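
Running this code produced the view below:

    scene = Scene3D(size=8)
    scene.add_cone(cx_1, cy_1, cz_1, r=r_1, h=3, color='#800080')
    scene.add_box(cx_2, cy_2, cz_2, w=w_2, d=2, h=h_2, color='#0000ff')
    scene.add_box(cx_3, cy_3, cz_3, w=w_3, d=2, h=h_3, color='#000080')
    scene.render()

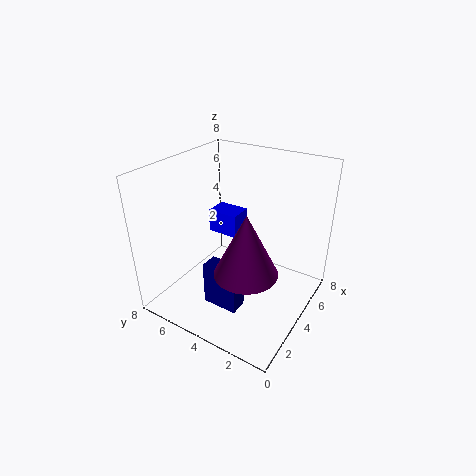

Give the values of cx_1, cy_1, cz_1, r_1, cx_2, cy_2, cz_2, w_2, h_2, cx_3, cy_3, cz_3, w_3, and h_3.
cx_1 = 1.5
cy_1 = 2
cz_1 = 4
r_1 = 1.5
cx_2 = 6
cy_2 = 5.5
cz_2 = 2.5
w_2 = 1.5
h_2 = 1.5
cx_3 = 2
cy_3 = 3
cz_3 = 0.5
w_3 = 1
h_3 = 2.5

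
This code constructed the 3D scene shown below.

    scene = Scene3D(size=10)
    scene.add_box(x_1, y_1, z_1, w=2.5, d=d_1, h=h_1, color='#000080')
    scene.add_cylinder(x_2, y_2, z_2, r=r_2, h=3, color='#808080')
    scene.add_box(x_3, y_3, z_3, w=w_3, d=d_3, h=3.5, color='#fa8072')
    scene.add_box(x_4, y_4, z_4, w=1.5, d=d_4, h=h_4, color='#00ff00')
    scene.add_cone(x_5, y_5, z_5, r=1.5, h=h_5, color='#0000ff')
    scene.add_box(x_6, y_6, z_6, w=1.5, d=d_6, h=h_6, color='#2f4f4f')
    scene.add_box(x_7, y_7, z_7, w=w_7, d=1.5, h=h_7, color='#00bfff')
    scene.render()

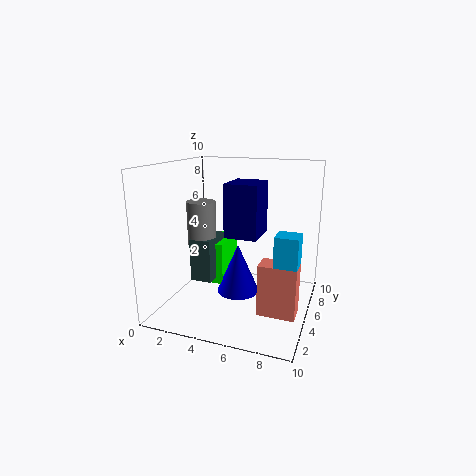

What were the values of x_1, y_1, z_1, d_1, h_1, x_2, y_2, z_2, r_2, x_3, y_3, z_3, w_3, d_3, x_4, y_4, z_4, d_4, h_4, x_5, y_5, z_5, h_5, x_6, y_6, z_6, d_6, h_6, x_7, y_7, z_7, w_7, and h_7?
x_1 = 3.5
y_1 = 6
z_1 = 4.5
d_1 = 3
h_1 = 4
x_2 = 2.5
y_2 = 4.5
z_2 = 4.5
r_2 = 1
x_3 = 7
y_3 = 3
z_3 = 0.5
w_3 = 2.5
d_3 = 1.5
x_4 = 2.5
y_4 = 4.5
z_4 = 1.5
d_4 = 3
h_4 = 3
x_5 = 5
y_5 = 5
z_5 = 1
h_5 = 3.5
x_6 = 2
y_6 = 3.5
z_6 = 2
d_6 = 2.5
h_6 = 3
x_7 = 8
y_7 = 3
z_7 = 3.5
w_7 = 1.5
h_7 = 2.5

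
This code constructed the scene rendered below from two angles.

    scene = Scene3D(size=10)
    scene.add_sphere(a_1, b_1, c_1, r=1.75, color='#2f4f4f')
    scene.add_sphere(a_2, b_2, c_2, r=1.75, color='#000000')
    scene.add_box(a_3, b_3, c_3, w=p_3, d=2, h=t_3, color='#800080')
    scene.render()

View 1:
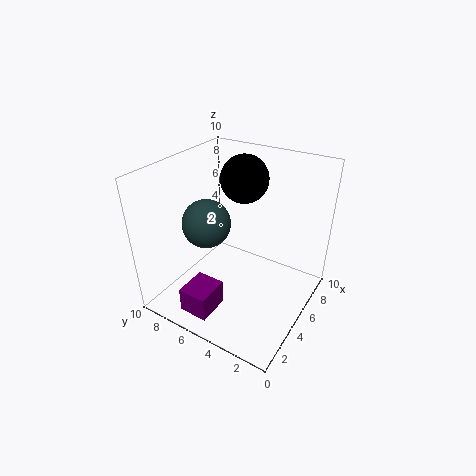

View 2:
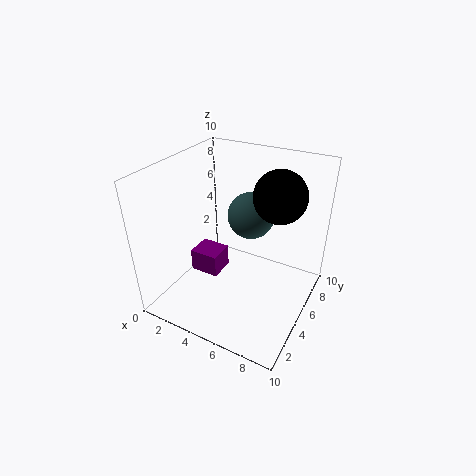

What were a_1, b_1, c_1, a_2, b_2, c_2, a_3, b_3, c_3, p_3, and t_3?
a_1 = 4.75
b_1 = 7.5
c_1 = 5.5
a_2 = 7.5
b_2 = 6
c_2 = 8.25
a_3 = 0.75
b_3 = 5
c_3 = 0.75
p_3 = 2.25
t_3 = 1.75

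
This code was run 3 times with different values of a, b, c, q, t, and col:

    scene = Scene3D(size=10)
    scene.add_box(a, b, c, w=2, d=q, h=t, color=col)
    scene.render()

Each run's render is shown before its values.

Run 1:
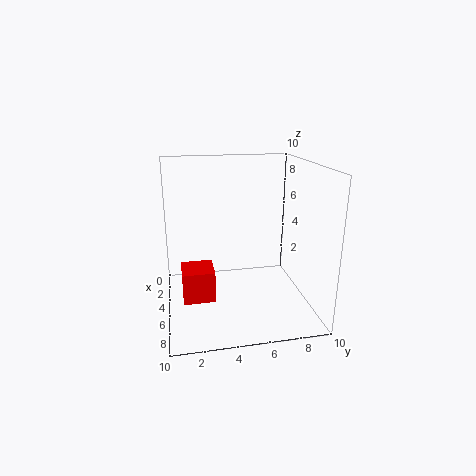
a = 6; b = 1; c = 2; q = 2; t = 2; col = 'red'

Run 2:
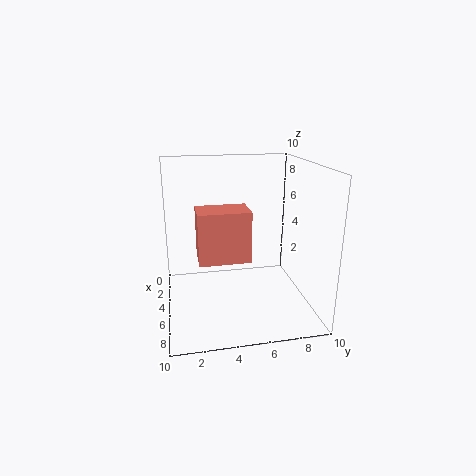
a = 7; b = 2; c = 5; q = 3; t = 3; col = 'salmon'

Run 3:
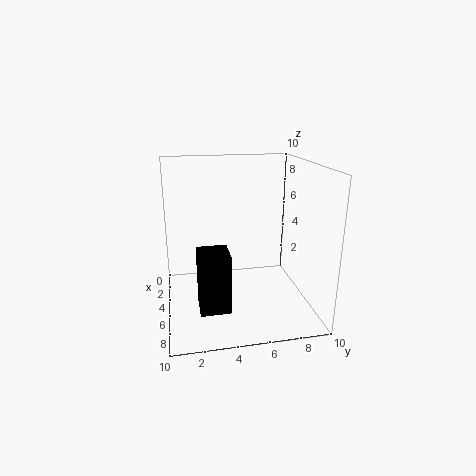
a = 6; b = 2; c = 1; q = 2; t = 4; col = 'black'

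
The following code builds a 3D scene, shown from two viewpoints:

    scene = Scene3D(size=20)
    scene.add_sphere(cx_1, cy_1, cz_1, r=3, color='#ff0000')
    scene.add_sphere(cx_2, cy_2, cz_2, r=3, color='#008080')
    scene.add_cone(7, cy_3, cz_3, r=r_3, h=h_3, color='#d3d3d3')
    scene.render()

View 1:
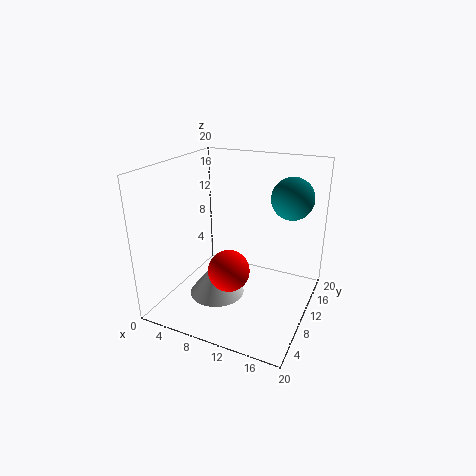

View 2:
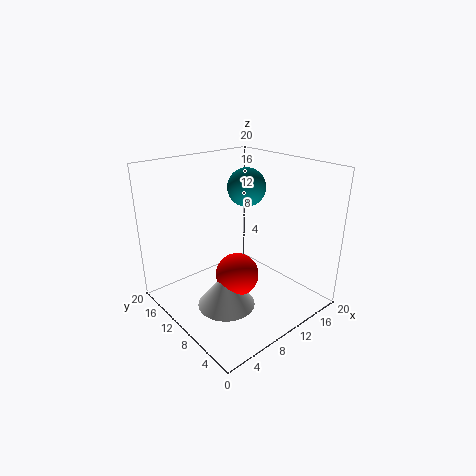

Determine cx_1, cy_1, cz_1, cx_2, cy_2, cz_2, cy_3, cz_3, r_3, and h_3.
cx_1 = 9, cy_1 = 9, cz_1 = 5, cx_2 = 16, cy_2 = 15, cz_2 = 15, cy_3 = 9, cz_3 = 1, r_3 = 4, h_3 = 5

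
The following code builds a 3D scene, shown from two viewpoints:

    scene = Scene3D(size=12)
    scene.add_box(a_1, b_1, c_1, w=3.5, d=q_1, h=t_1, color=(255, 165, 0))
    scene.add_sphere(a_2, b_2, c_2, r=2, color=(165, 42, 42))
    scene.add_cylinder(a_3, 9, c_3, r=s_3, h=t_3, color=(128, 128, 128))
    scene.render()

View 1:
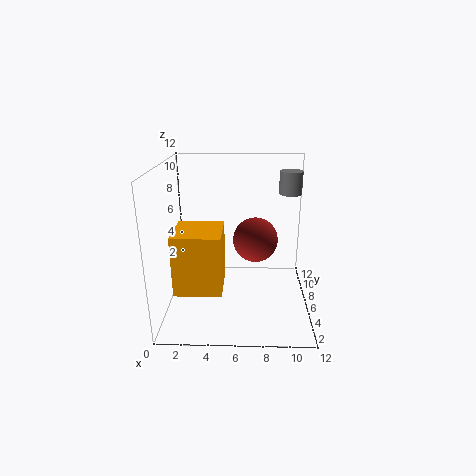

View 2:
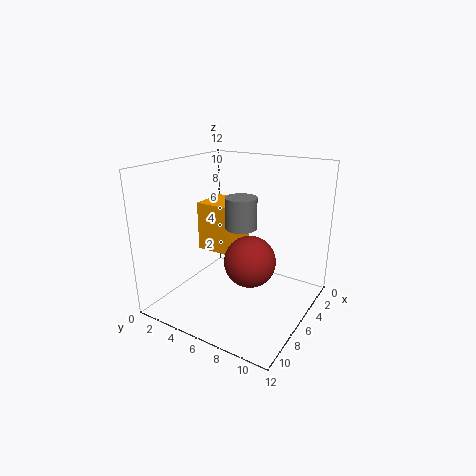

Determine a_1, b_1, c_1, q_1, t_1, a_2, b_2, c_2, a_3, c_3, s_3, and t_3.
a_1 = 1.5
b_1 = 1
c_1 = 3.5
q_1 = 3.5
t_1 = 4.5
a_2 = 7.5
b_2 = 8
c_2 = 5
a_3 = 10.5
c_3 = 9
s_3 = 1
t_3 = 2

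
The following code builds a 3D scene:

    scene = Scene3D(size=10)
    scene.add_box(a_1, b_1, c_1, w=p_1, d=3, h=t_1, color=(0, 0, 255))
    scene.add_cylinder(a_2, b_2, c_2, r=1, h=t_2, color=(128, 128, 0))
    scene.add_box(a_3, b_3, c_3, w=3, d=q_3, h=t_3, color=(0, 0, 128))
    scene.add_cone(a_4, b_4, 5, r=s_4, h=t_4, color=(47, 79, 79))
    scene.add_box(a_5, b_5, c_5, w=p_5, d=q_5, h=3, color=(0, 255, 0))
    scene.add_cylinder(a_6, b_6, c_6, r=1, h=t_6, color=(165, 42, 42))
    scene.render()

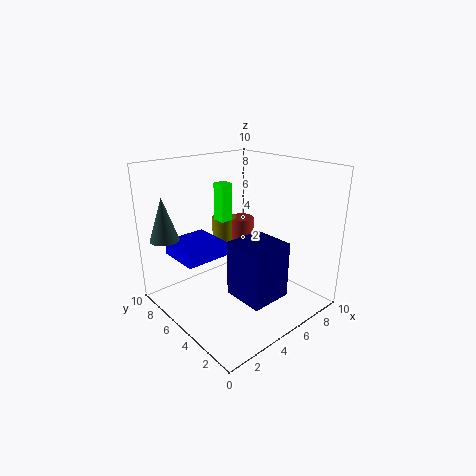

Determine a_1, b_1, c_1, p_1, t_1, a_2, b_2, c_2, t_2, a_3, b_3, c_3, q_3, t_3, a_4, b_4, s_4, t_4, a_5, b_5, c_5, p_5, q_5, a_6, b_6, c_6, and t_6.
a_1 = 1
b_1 = 5
c_1 = 4
p_1 = 3
t_1 = 1
a_2 = 7
b_2 = 9
c_2 = 2
t_2 = 3
a_3 = 4
b_3 = 2
c_3 = 1
q_3 = 3
t_3 = 4
a_4 = 1
b_4 = 8
s_4 = 1
t_4 = 3
a_5 = 6
b_5 = 8
c_5 = 5
p_5 = 1
q_5 = 1
a_6 = 8
b_6 = 8
c_6 = 1
t_6 = 4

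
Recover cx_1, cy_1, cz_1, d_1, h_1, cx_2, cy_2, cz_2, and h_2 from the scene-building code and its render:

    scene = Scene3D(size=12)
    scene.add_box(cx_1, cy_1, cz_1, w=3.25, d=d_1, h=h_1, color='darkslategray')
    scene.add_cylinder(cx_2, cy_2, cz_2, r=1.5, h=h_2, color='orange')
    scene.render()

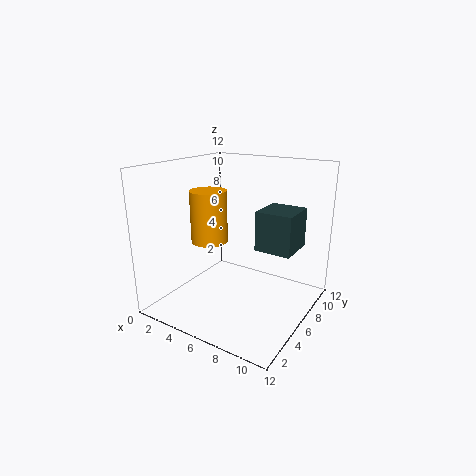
cx_1 = 6.75; cy_1 = 7.5; cz_1 = 4.5; d_1 = 3.5; h_1 = 3.5; cx_2 = 4; cy_2 = 4.75; cz_2 = 5.75; h_2 = 4.25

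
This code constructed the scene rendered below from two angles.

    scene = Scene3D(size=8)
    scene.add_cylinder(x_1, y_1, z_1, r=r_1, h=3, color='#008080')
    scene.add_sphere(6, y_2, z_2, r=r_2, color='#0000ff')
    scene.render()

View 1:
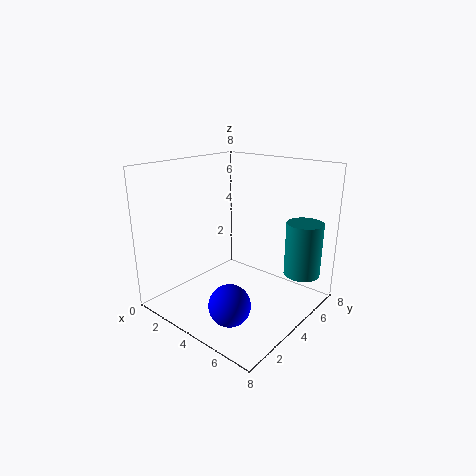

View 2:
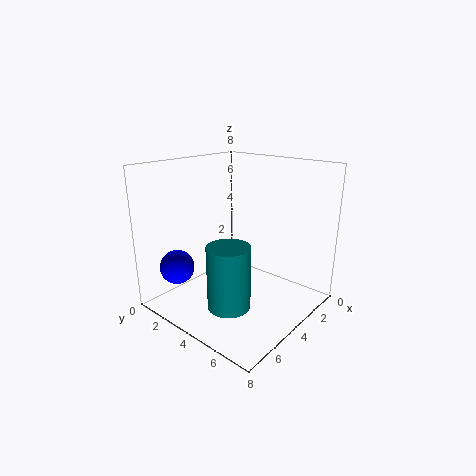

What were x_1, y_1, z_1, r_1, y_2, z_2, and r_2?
x_1 = 7; y_1 = 6; z_1 = 2; r_1 = 1; y_2 = 1; z_2 = 2; r_2 = 1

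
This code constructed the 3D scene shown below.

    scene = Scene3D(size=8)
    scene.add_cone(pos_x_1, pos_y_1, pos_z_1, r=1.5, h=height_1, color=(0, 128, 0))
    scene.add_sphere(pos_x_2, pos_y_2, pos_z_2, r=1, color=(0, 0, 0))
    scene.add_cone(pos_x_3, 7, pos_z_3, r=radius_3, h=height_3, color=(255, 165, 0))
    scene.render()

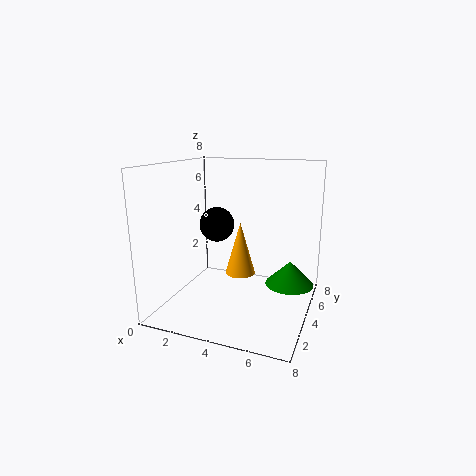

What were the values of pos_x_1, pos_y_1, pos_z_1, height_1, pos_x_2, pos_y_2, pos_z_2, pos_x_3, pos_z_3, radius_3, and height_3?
pos_x_1 = 6.5
pos_y_1 = 6.5
pos_z_1 = 0.5
height_1 = 1.5
pos_x_2 = 2.5
pos_y_2 = 4.5
pos_z_2 = 4.5
pos_x_3 = 3
pos_z_3 = 0.5
radius_3 = 1
height_3 = 3.5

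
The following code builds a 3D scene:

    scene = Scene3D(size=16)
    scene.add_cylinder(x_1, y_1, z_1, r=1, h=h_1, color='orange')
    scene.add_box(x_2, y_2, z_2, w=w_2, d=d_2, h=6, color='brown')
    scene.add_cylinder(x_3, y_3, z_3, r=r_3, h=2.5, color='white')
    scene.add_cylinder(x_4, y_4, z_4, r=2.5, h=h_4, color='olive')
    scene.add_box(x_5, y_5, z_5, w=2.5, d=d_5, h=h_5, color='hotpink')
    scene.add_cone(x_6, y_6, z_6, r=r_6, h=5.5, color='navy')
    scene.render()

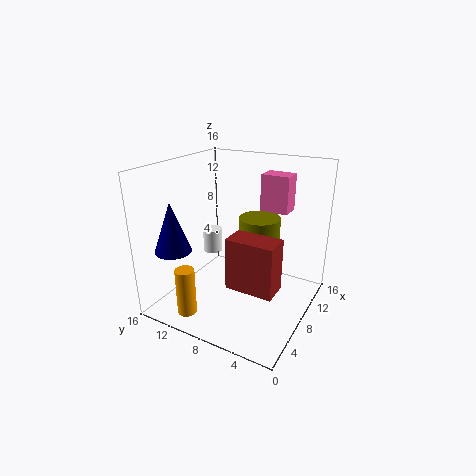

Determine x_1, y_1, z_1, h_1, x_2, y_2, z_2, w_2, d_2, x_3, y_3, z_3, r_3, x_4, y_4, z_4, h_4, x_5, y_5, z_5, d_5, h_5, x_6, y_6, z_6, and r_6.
x_1 = 1.5
y_1 = 10.5
z_1 = 1.5
h_1 = 5
x_2 = 6
y_2 = 3
z_2 = 2.5
w_2 = 3
d_2 = 5.5
x_3 = 6
y_3 = 10
z_3 = 7
r_3 = 1
x_4 = 12.5
y_4 = 7.5
z_4 = 4.5
h_4 = 4.5
x_5 = 13.5
y_5 = 4.5
z_5 = 9.5
d_5 = 3.5
h_5 = 4.5
x_6 = 3.5
y_6 = 13.5
z_6 = 7
r_6 = 2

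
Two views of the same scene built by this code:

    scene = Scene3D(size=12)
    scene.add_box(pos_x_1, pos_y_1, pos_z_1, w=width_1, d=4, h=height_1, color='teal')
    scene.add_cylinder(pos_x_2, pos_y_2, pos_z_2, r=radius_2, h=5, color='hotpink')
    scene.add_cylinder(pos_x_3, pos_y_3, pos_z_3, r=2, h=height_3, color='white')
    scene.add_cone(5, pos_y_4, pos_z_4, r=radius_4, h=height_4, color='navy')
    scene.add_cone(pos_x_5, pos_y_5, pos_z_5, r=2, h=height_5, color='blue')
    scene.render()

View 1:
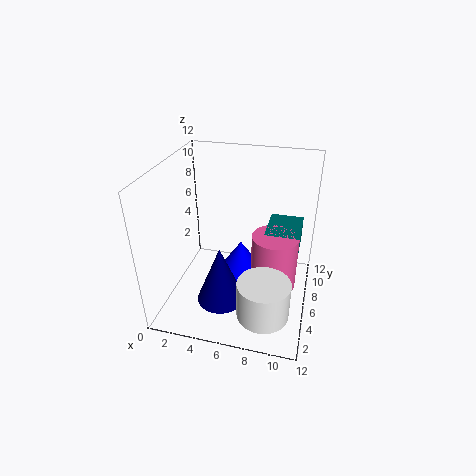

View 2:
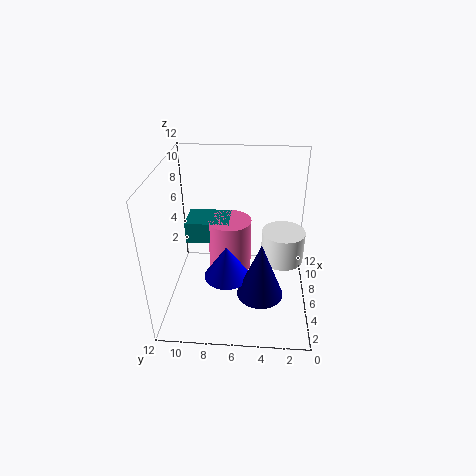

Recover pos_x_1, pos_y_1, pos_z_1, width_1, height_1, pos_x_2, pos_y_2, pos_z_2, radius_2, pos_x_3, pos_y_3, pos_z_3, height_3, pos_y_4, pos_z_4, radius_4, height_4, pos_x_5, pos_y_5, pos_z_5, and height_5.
pos_x_1 = 8
pos_y_1 = 7
pos_z_1 = 4
width_1 = 3
height_1 = 2
pos_x_2 = 9
pos_y_2 = 7
pos_z_2 = 1
radius_2 = 2
pos_x_3 = 9
pos_y_3 = 2
pos_z_3 = 2
height_3 = 3
pos_y_4 = 4
pos_z_4 = 1
radius_4 = 2
height_4 = 5
pos_x_5 = 6
pos_y_5 = 7
pos_z_5 = 2
height_5 = 3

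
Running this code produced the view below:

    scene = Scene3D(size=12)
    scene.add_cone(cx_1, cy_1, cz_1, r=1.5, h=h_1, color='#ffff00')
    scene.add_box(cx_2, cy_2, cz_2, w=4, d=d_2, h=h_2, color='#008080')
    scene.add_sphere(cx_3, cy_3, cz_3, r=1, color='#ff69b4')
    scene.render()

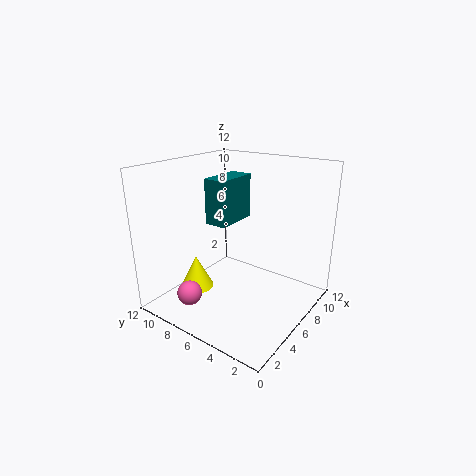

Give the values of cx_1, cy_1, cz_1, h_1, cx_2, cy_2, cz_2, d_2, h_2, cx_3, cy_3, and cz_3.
cx_1 = 5, cy_1 = 10, cz_1 = 0.5, h_1 = 3, cx_2 = 6, cy_2 = 7.5, cz_2 = 6.5, d_2 = 2, h_2 = 4, cx_3 = 2, cy_3 = 8, cz_3 = 2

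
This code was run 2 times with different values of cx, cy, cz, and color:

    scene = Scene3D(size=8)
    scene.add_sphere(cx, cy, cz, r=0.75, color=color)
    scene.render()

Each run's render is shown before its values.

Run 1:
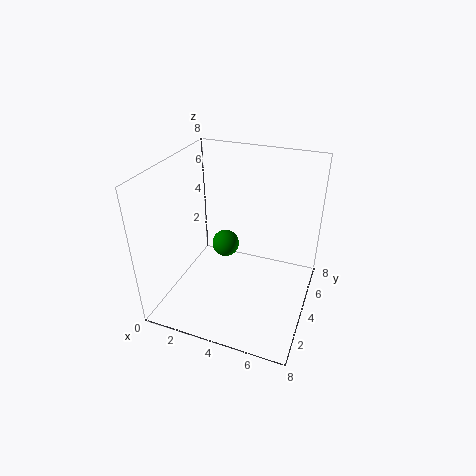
cx = 3.25
cy = 4
cz = 3.5
color = 'green'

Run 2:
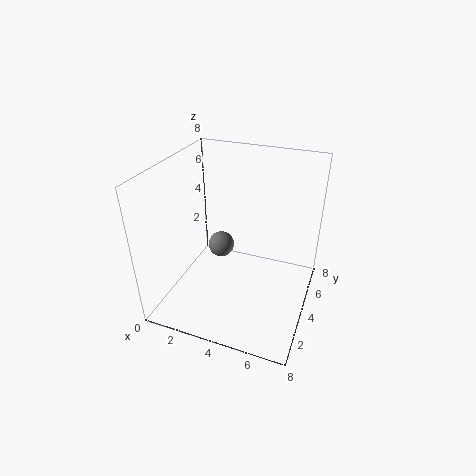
cx = 2.75
cy = 4.5
cz = 3
color = 'gray'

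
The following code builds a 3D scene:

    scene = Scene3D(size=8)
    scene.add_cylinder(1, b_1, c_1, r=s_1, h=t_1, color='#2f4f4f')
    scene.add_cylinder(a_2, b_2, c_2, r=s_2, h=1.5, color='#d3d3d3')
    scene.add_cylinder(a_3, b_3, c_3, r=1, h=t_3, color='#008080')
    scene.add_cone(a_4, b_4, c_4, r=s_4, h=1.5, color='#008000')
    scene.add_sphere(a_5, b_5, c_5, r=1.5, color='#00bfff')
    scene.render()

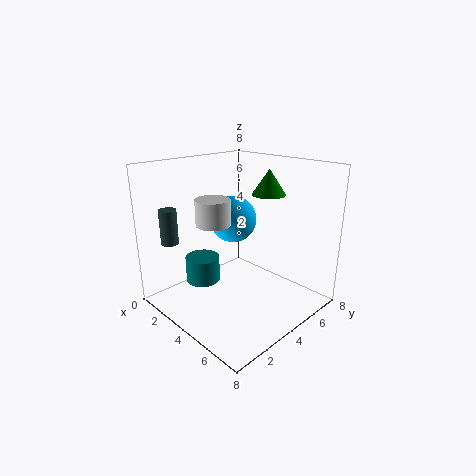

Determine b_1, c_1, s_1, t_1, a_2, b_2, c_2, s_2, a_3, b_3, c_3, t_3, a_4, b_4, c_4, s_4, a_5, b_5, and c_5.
b_1 = 1.5
c_1 = 3.5
s_1 = 0.5
t_1 = 2
a_2 = 2.5
b_2 = 3.5
c_2 = 4.5
s_2 = 1
a_3 = 2
b_3 = 3
c_3 = 1
t_3 = 1.5
a_4 = 4
b_4 = 6.5
c_4 = 6
s_4 = 1
a_5 = 1.5
b_5 = 6
c_5 = 4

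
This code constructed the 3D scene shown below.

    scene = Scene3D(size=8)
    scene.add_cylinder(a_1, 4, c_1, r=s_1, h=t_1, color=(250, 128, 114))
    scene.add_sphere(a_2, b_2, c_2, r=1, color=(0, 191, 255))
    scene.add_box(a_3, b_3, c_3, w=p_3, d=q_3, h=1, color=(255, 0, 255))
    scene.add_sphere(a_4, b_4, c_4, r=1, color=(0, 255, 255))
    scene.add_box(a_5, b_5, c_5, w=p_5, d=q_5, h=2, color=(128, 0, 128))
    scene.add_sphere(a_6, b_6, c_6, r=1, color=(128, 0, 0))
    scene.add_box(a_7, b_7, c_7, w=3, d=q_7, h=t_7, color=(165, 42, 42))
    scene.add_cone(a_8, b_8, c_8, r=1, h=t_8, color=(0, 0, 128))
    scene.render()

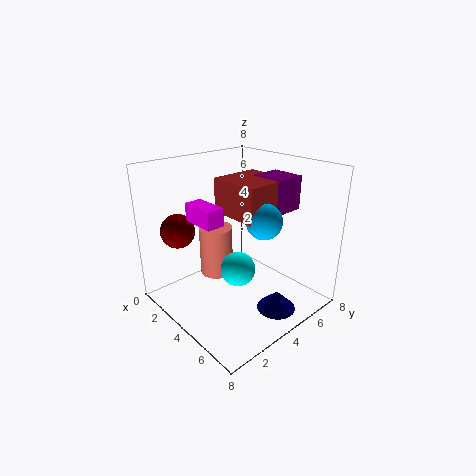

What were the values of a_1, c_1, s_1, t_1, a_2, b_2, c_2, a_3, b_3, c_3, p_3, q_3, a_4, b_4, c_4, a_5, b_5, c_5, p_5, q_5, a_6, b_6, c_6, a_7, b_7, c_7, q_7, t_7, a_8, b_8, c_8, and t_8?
a_1 = 2; c_1 = 1; s_1 = 1; t_1 = 3; a_2 = 5; b_2 = 5; c_2 = 5; a_3 = 2; b_3 = 2; c_3 = 5; p_3 = 2; q_3 = 1; a_4 = 4; b_4 = 4; c_4 = 2; a_5 = 3; b_5 = 6; c_5 = 5; p_5 = 2; q_5 = 2; a_6 = 1; b_6 = 2; c_6 = 4; a_7 = 2; b_7 = 4; c_7 = 5; q_7 = 3; t_7 = 2; a_8 = 7; b_8 = 4; c_8 = 1; t_8 = 1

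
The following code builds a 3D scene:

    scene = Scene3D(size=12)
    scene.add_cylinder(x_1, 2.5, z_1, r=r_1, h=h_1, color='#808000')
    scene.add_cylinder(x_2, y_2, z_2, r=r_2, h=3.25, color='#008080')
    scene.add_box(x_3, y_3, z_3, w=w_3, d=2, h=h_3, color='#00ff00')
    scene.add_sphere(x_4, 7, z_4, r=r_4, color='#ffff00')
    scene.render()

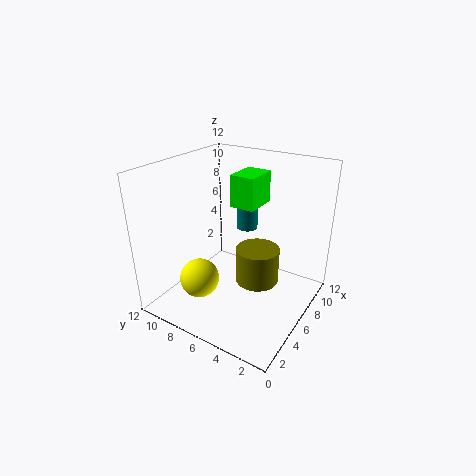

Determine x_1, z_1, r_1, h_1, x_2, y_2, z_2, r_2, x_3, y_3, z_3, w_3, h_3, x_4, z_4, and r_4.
x_1 = 3
z_1 = 5
r_1 = 1.5
h_1 = 2.5
x_2 = 10
y_2 = 7.5
z_2 = 5
r_2 = 1
x_3 = 5.25
y_3 = 4.25
z_3 = 9
w_3 = 2.75
h_3 = 2.5
x_4 = 2
z_4 = 4
r_4 = 1.5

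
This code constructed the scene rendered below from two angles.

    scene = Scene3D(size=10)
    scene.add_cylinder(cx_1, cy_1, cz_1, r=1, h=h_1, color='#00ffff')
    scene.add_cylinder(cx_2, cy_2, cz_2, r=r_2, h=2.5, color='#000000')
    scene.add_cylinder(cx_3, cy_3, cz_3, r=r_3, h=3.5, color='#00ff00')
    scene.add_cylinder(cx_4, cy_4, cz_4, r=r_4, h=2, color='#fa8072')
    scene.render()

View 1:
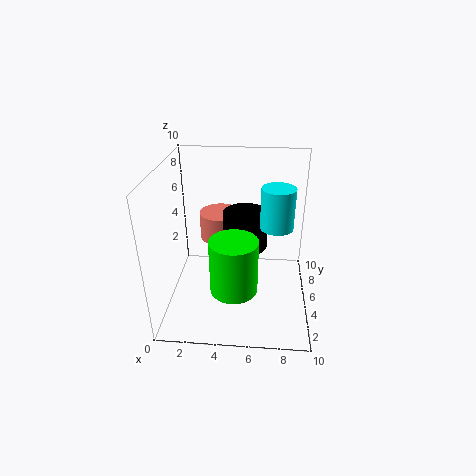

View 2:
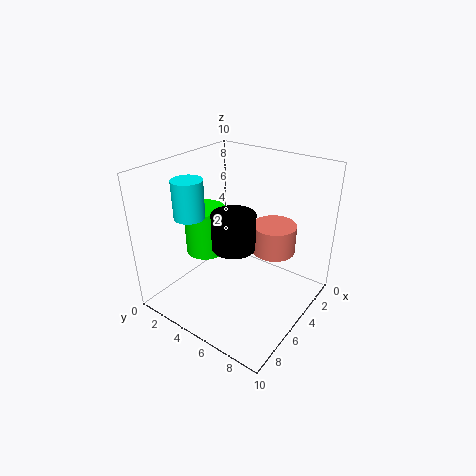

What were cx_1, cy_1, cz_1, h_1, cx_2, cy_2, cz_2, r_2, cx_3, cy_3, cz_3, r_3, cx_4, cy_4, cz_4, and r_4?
cx_1 = 7.5; cy_1 = 3; cz_1 = 7; h_1 = 2.5; cx_2 = 5.5; cy_2 = 5; cz_2 = 4.5; r_2 = 1.5; cx_3 = 5; cy_3 = 2; cz_3 = 3; r_3 = 1.5; cx_4 = 3.5; cy_4 = 7; cz_4 = 4; r_4 = 1.5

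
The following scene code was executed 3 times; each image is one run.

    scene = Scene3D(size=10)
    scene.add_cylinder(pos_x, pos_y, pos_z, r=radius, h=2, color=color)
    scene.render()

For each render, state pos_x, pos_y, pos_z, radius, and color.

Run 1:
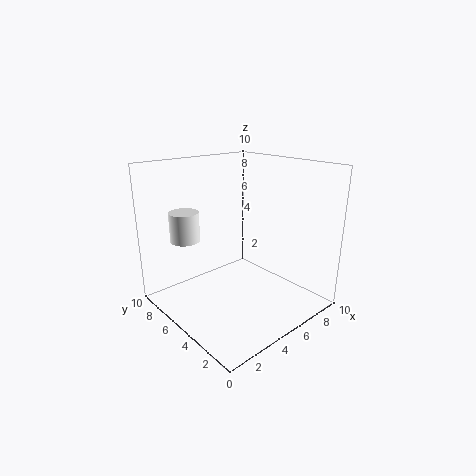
pos_x = 2; pos_y = 7; pos_z = 5; radius = 1; color = 'white'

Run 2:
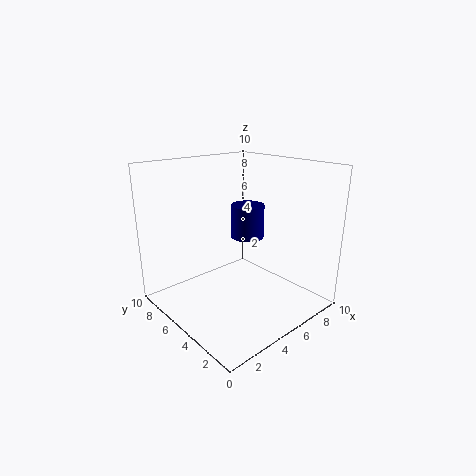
pos_x = 4; pos_y = 3; pos_z = 6; radius = 1; color = 'navy'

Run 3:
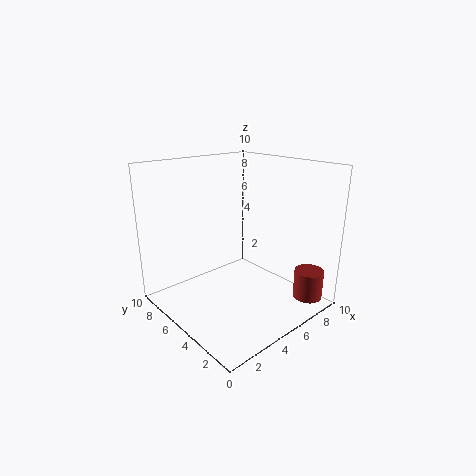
pos_x = 8; pos_y = 1; pos_z = 1; radius = 1; color = 'brown'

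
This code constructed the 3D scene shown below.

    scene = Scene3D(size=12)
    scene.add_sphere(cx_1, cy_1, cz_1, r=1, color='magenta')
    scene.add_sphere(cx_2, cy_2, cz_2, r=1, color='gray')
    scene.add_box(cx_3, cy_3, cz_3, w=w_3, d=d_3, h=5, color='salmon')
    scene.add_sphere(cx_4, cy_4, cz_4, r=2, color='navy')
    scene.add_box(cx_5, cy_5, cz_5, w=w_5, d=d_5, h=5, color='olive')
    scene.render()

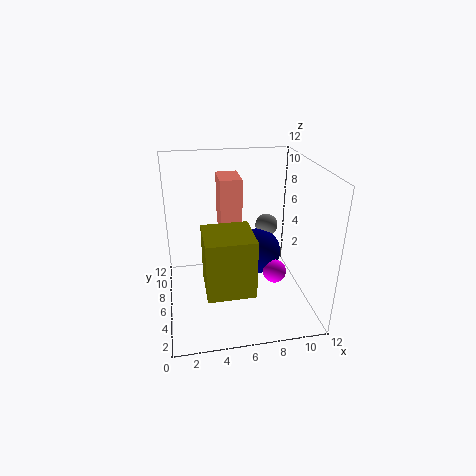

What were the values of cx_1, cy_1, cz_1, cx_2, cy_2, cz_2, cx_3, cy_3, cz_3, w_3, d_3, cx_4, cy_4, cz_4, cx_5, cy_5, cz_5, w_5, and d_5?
cx_1 = 9, cy_1 = 5, cz_1 = 3, cx_2 = 9, cy_2 = 8, cz_2 = 6, cx_3 = 5, cy_3 = 9, cz_3 = 5, w_3 = 2, d_3 = 3, cx_4 = 8, cy_4 = 7, cz_4 = 4, cx_5 = 3, cy_5 = 3, cz_5 = 2, w_5 = 4, d_5 = 4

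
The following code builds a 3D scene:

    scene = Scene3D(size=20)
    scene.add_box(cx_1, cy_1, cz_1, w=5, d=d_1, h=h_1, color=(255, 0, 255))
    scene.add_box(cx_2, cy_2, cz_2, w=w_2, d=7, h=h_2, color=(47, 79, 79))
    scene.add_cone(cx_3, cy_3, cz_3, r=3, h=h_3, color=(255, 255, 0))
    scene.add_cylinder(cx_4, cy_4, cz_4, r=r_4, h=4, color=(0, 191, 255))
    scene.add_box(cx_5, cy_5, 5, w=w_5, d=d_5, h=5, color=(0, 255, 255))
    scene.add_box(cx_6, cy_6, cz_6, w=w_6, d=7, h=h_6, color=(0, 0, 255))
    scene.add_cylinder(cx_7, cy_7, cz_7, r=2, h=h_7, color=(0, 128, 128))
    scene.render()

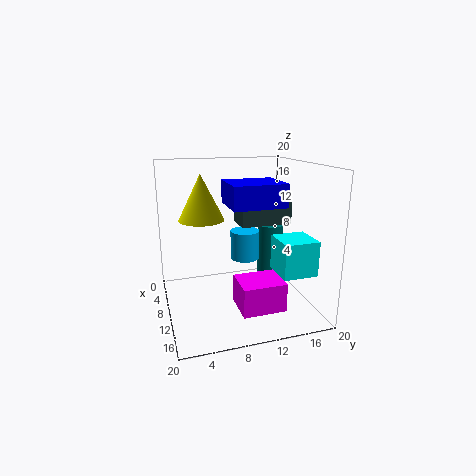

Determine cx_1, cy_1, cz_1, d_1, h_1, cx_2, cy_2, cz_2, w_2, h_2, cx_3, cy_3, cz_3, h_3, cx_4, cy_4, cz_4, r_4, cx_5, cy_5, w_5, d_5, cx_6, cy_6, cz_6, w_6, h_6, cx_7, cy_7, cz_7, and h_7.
cx_1 = 11
cy_1 = 9
cz_1 = 1
d_1 = 6
h_1 = 4
cx_2 = 8
cy_2 = 10
cz_2 = 12
w_2 = 4
h_2 = 3
cx_3 = 10
cy_3 = 5
cz_3 = 13
h_3 = 6
cx_4 = 10
cy_4 = 11
cz_4 = 7
r_4 = 2
cx_5 = 10
cy_5 = 15
w_5 = 5
d_5 = 5
cx_6 = 9
cy_6 = 8
cz_6 = 15
w_6 = 6
h_6 = 3
cx_7 = 5
cy_7 = 17
cz_7 = 2
h_7 = 8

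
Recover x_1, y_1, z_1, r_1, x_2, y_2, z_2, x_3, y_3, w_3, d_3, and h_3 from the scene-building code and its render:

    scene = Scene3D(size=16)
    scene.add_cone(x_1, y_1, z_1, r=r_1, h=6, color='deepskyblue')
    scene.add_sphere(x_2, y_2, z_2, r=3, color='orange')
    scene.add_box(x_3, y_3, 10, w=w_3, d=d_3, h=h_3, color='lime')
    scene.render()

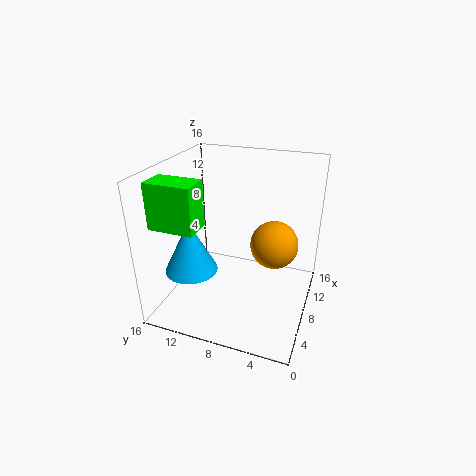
x_1 = 6, y_1 = 13, z_1 = 4, r_1 = 3, x_2 = 13, y_2 = 5, z_2 = 5, x_3 = 3, y_3 = 11, w_3 = 3, d_3 = 5, h_3 = 5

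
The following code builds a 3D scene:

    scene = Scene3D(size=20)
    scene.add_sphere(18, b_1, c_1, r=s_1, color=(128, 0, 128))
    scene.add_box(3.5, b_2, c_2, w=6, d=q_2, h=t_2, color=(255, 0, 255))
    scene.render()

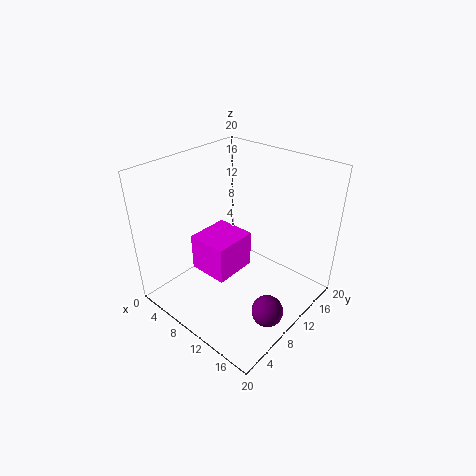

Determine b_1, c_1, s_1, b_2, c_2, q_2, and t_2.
b_1 = 6.5; c_1 = 4; s_1 = 2; b_2 = 7; c_2 = 3.5; q_2 = 6.5; t_2 = 5.5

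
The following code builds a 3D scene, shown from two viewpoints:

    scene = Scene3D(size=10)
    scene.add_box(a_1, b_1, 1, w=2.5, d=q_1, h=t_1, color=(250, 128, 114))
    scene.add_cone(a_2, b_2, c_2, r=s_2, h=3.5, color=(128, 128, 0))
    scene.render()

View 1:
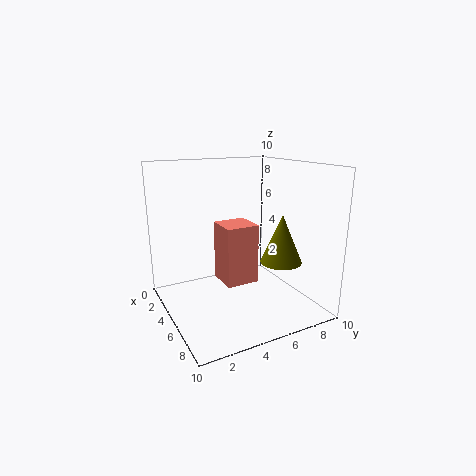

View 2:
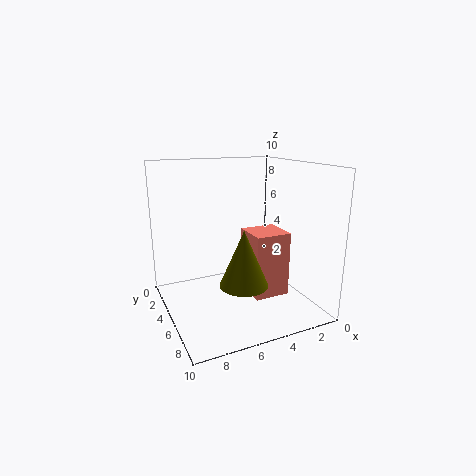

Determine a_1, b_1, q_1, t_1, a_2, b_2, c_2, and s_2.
a_1 = 2
b_1 = 4.5
q_1 = 2.5
t_1 = 4.5
a_2 = 6
b_2 = 8
c_2 = 3
s_2 = 1.5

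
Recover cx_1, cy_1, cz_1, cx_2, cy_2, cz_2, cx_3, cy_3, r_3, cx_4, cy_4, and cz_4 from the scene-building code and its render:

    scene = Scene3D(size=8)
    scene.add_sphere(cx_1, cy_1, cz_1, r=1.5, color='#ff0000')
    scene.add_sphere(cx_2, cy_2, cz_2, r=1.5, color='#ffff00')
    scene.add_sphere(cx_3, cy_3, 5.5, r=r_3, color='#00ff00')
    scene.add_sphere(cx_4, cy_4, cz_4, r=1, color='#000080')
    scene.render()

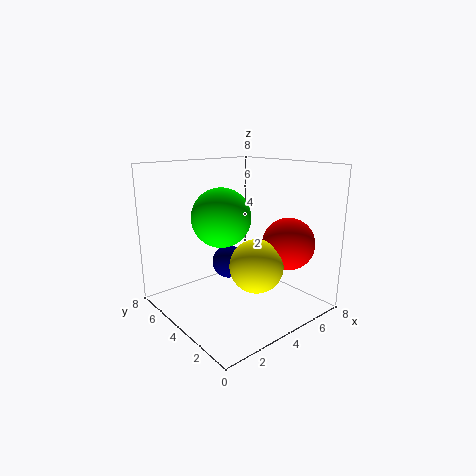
cx_1 = 6.5, cy_1 = 2.5, cz_1 = 3.5, cx_2 = 4.5, cy_2 = 3, cz_2 = 2.5, cx_3 = 2.5, cy_3 = 3.5, r_3 = 1.5, cx_4 = 4.5, cy_4 = 5.5, cz_4 = 2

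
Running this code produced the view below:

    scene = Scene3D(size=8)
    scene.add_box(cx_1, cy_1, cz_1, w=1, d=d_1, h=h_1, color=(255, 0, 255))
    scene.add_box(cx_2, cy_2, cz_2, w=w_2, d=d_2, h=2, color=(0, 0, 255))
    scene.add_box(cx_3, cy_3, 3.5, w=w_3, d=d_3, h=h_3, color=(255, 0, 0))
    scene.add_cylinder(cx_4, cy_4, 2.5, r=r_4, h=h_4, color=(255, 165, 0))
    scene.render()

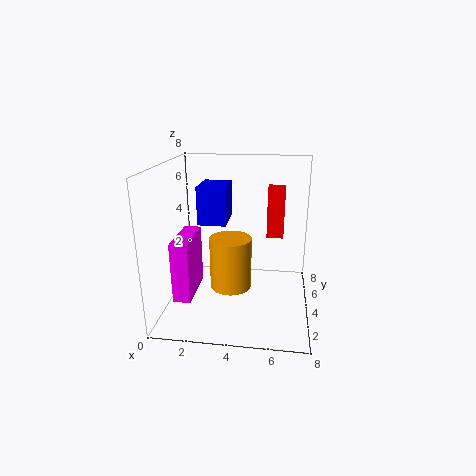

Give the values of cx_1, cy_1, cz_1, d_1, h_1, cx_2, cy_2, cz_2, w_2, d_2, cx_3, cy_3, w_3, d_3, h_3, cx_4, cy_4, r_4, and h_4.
cx_1 = 0.5
cy_1 = 2.5
cz_1 = 0.5
d_1 = 3
h_1 = 3.5
cx_2 = 2
cy_2 = 3
cz_2 = 5
w_2 = 1.5
d_2 = 2
cx_3 = 5.5
cy_3 = 5.5
w_3 = 1
d_3 = 1
h_3 = 3
cx_4 = 4
cy_4 = 1.5
r_4 = 1
h_4 = 2.5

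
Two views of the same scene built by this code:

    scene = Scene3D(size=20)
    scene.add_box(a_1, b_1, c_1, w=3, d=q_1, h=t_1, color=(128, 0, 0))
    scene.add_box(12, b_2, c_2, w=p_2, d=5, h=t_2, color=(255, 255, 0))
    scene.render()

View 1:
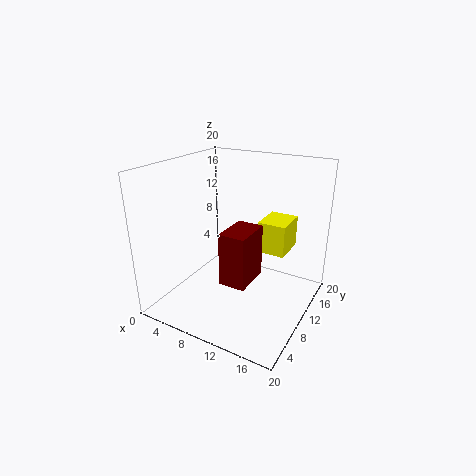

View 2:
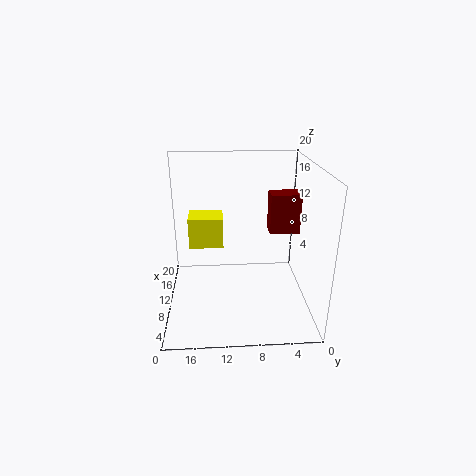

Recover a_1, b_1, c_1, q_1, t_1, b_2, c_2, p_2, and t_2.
a_1 = 13, b_1 = 0.5, c_1 = 9, q_1 = 4.5, t_1 = 6, b_2 = 12, c_2 = 7.5, p_2 = 4, t_2 = 4.5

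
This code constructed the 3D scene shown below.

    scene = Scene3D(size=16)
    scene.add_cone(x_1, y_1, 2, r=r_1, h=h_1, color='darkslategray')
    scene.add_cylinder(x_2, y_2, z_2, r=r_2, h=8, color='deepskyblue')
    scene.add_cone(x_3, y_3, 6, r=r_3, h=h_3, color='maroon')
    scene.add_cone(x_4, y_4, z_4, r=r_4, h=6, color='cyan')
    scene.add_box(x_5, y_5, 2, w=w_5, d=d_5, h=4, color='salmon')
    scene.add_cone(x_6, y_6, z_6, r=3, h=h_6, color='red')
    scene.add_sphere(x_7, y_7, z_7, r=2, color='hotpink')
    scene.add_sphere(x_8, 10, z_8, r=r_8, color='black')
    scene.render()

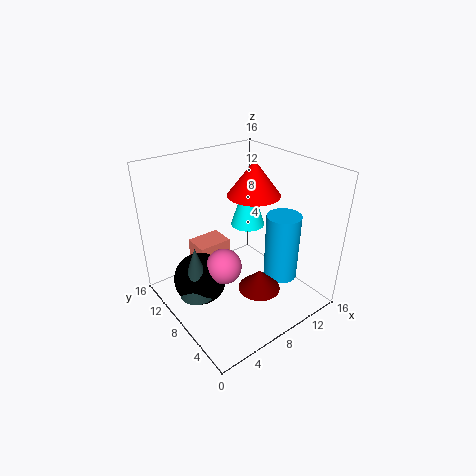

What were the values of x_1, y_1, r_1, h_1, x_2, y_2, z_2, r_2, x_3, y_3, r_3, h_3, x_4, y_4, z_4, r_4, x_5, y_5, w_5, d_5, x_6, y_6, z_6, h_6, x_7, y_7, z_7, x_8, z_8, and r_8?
x_1 = 3; y_1 = 9; r_1 = 2; h_1 = 6; x_2 = 13; y_2 = 6; z_2 = 2; r_2 = 2; x_3 = 6; y_3 = 2; r_3 = 2; h_3 = 2; x_4 = 11; y_4 = 10; z_4 = 8; r_4 = 2; x_5 = 5; y_5 = 11; w_5 = 4; d_5 = 3; x_6 = 11; y_6 = 9; z_6 = 12; h_6 = 4; x_7 = 6; y_7 = 8; z_7 = 5; x_8 = 4; z_8 = 3; r_8 = 3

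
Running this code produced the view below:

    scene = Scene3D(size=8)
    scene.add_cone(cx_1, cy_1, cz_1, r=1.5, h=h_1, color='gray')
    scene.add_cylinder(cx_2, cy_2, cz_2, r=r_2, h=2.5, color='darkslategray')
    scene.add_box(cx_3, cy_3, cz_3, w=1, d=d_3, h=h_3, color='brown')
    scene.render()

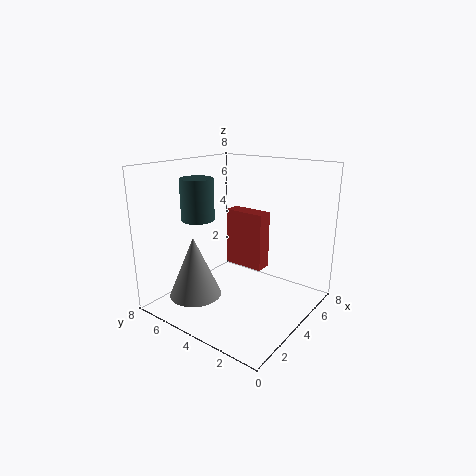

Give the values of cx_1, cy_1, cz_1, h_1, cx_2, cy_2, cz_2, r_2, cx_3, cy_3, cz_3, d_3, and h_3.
cx_1 = 2.5
cy_1 = 6
cz_1 = 0.5
h_1 = 3.5
cx_2 = 4
cy_2 = 7
cz_2 = 4.5
r_2 = 1
cx_3 = 5.5
cy_3 = 3.5
cz_3 = 1.5
d_3 = 2.5
h_3 = 3.5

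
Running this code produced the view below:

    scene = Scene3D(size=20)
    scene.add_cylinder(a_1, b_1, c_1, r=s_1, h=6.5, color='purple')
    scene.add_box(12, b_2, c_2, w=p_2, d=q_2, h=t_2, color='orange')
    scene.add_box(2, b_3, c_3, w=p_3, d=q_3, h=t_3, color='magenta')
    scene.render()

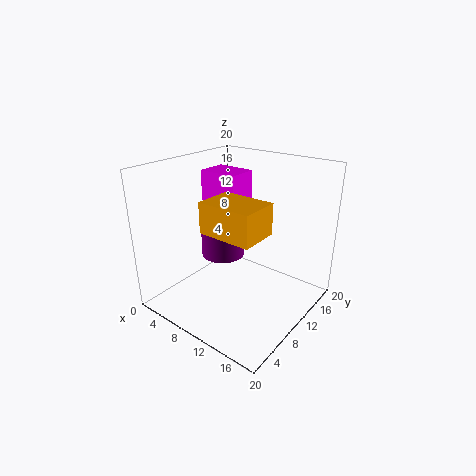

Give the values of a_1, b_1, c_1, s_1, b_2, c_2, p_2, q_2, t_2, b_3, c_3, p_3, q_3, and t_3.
a_1 = 5.75
b_1 = 11.75
c_1 = 5.5
s_1 = 3.25
b_2 = 0.75
c_2 = 14.75
p_2 = 6.25
q_2 = 4.5
t_2 = 3.5
b_3 = 11.5
c_3 = 13.5
p_3 = 6
q_3 = 4.5
t_3 = 4.5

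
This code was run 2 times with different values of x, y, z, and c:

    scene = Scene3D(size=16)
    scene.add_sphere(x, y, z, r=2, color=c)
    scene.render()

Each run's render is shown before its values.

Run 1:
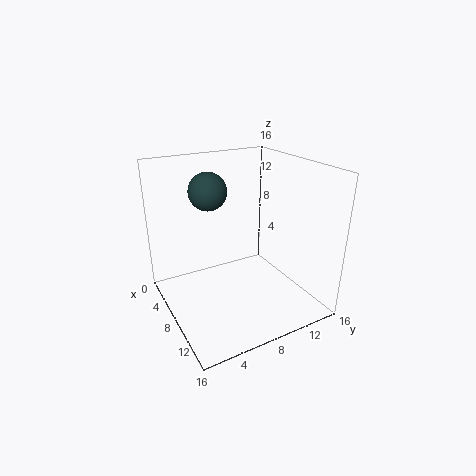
x = 7; y = 5; z = 13.5; c = 'darkslategray'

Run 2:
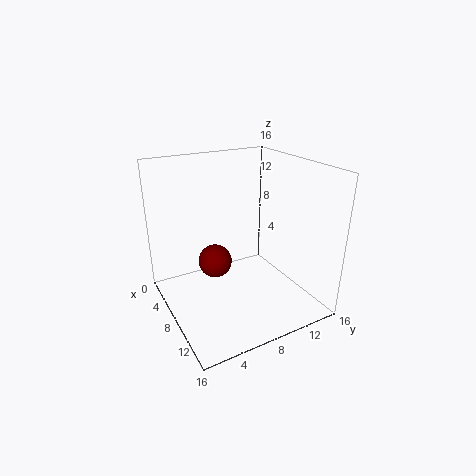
x = 5; y = 6.5; z = 4; c = 'maroon'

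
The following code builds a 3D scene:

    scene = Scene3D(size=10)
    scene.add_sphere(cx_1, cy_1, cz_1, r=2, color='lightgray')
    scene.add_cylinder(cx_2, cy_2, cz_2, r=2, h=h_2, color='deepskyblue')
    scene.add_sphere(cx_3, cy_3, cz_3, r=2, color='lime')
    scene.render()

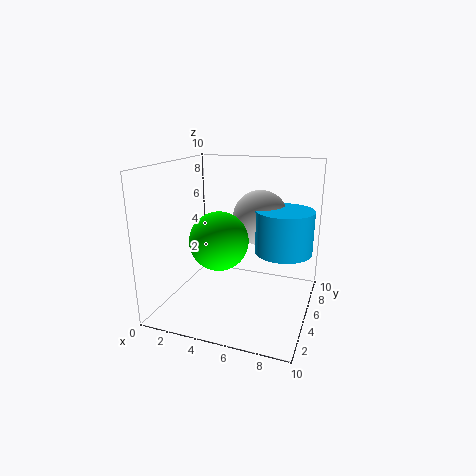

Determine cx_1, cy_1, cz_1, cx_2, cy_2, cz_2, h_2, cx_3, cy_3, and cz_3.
cx_1 = 6, cy_1 = 7, cz_1 = 6, cx_2 = 8, cy_2 = 6, cz_2 = 4, h_2 = 3, cx_3 = 4, cy_3 = 4, cz_3 = 5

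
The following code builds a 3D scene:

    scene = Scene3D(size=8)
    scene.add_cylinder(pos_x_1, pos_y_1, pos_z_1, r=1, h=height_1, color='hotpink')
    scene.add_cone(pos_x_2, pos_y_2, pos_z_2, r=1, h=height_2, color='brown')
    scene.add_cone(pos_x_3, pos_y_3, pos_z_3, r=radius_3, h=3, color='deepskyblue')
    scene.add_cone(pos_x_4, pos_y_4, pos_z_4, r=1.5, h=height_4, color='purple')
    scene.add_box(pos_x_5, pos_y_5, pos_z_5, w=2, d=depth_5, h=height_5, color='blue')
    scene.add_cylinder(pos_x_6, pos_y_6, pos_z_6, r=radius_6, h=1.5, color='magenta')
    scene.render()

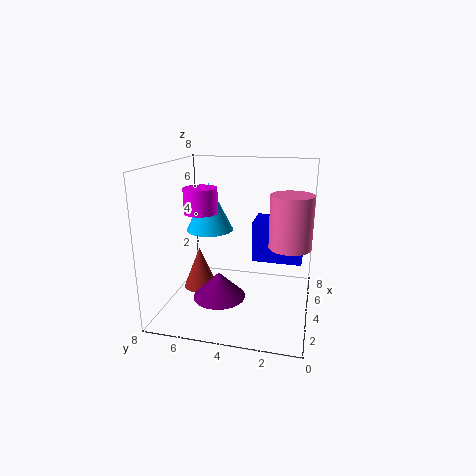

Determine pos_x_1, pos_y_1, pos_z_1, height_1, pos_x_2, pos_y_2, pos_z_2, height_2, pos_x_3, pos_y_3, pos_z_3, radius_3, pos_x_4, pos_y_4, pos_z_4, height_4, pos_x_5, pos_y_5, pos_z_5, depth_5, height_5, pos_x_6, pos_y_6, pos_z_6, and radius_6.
pos_x_1 = 2
pos_y_1 = 1
pos_z_1 = 4.5
height_1 = 2.5
pos_x_2 = 4.5
pos_y_2 = 6.5
pos_z_2 = 0.5
height_2 = 2.5
pos_x_3 = 6.5
pos_y_3 = 6.5
pos_z_3 = 3.5
radius_3 = 1.5
pos_x_4 = 3.5
pos_y_4 = 5
pos_z_4 = 0.5
height_4 = 1.5
pos_x_5 = 5.5
pos_y_5 = 0.5
pos_z_5 = 2
depth_5 = 3
height_5 = 2.5
pos_x_6 = 5
pos_y_6 = 6.5
pos_z_6 = 5
radius_6 = 1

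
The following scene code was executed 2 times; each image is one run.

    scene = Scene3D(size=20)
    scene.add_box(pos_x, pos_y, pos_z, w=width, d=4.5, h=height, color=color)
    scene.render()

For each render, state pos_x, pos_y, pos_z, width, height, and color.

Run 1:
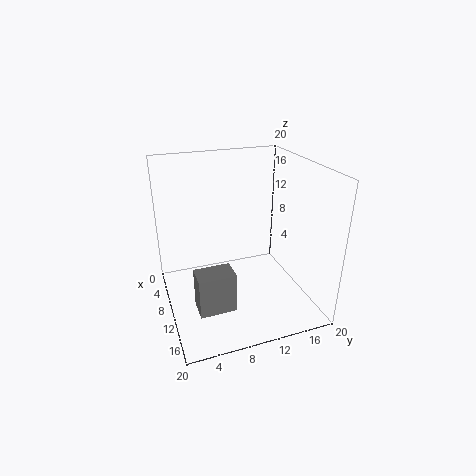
pos_x = 15
pos_y = 2.5
pos_z = 4.5
width = 3
height = 5
color = 'gray'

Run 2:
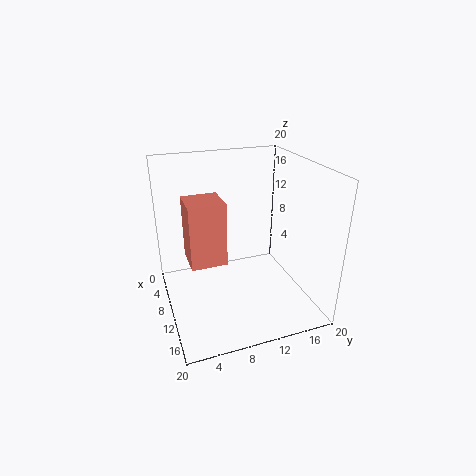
pos_x = 10
pos_y = 2.5
pos_z = 9
width = 4.5
height = 8
color = 'salmon'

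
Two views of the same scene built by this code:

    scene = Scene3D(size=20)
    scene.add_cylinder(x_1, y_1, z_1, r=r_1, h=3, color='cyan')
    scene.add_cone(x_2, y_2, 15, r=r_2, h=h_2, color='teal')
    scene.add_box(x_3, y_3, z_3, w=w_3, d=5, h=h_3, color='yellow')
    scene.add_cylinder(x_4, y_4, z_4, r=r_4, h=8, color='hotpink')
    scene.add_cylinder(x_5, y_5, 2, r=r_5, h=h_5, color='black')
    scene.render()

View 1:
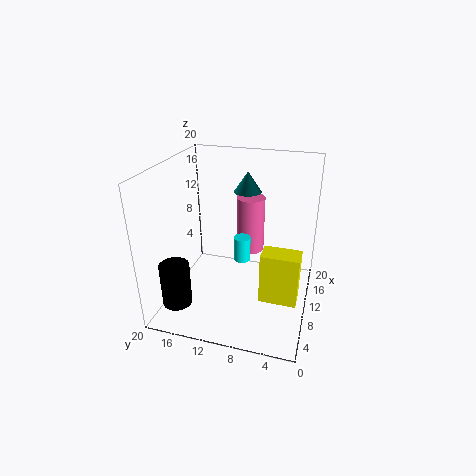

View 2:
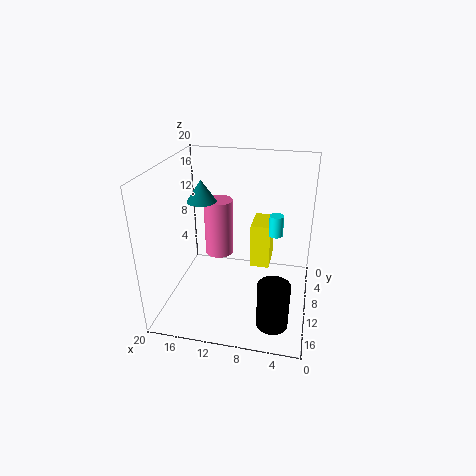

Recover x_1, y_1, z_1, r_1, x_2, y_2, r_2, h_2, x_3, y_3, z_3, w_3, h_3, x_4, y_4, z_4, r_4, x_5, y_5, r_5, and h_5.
x_1 = 5, y_1 = 8, z_1 = 10, r_1 = 1, x_2 = 15, y_2 = 10, r_2 = 2, h_2 = 3, x_3 = 6, y_3 = 1, z_3 = 3, w_3 = 3, h_3 = 7, x_4 = 13, y_4 = 9, z_4 = 7, r_4 = 2, x_5 = 4, y_5 = 17, r_5 = 2, h_5 = 6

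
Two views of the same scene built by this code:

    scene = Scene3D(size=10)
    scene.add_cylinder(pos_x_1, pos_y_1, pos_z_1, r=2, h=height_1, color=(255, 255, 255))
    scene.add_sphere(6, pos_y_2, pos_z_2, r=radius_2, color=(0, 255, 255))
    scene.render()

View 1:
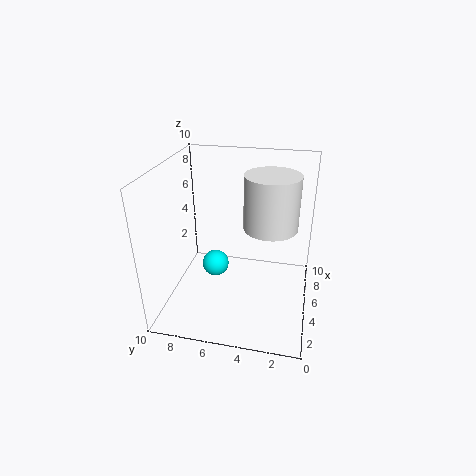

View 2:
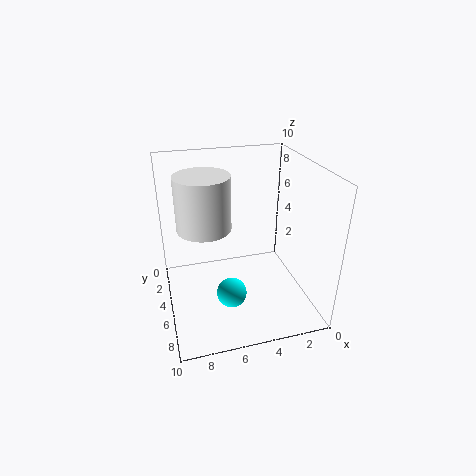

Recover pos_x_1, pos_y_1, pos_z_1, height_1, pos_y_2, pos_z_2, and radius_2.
pos_x_1 = 7, pos_y_1 = 3, pos_z_1 = 5, height_1 = 4, pos_y_2 = 7, pos_z_2 = 2, radius_2 = 1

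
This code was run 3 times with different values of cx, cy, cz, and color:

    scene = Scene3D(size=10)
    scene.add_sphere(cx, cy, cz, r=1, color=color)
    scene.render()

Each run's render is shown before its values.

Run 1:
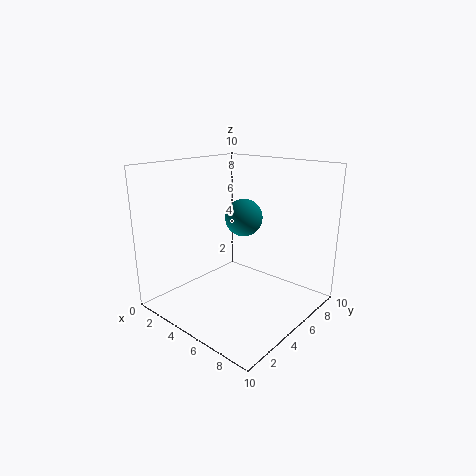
cx = 8; cy = 2; cz = 7.75; color = 'teal'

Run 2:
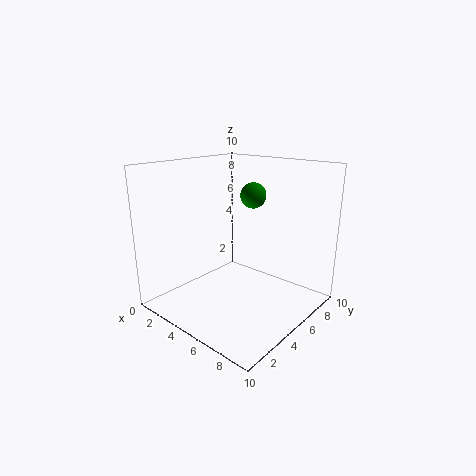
cx = 3.75; cy = 8.25; cz = 7.25; color = 'green'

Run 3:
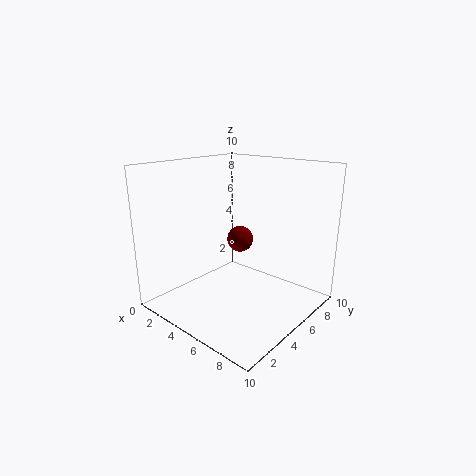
cx = 3.5; cy = 7; cz = 4; color = 'maroon'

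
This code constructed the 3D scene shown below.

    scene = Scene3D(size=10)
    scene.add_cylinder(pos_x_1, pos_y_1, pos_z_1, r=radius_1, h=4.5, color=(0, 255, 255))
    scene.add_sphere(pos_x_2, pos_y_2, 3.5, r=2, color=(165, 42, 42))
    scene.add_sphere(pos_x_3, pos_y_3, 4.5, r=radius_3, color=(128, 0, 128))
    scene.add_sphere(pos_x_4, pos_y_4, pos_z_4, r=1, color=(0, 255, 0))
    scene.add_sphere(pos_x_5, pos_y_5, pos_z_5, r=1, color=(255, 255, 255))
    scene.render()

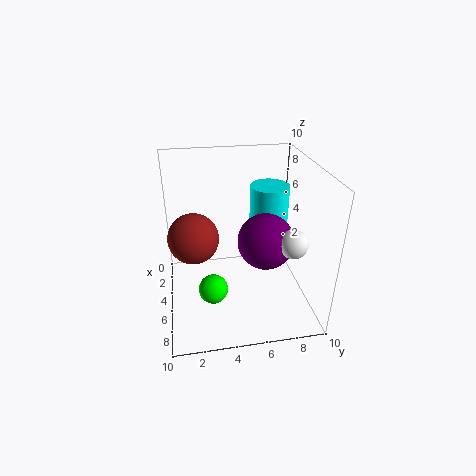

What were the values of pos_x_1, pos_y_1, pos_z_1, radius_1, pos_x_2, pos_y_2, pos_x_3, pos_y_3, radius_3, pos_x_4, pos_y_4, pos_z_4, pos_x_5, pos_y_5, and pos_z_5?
pos_x_1 = 2; pos_y_1 = 8; pos_z_1 = 3; radius_1 = 1.5; pos_x_2 = 2; pos_y_2 = 2; pos_x_3 = 5; pos_y_3 = 7; radius_3 = 2; pos_x_4 = 6.5; pos_y_4 = 3; pos_z_4 = 2; pos_x_5 = 6.5; pos_y_5 = 8.5; pos_z_5 = 5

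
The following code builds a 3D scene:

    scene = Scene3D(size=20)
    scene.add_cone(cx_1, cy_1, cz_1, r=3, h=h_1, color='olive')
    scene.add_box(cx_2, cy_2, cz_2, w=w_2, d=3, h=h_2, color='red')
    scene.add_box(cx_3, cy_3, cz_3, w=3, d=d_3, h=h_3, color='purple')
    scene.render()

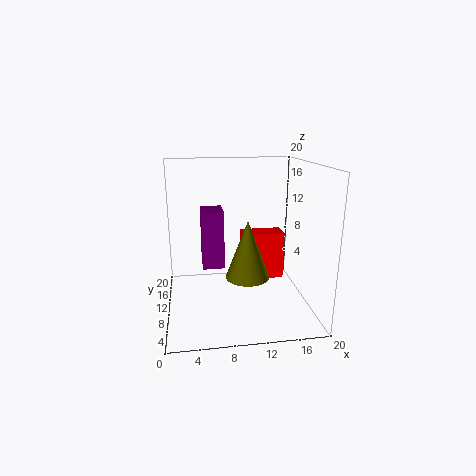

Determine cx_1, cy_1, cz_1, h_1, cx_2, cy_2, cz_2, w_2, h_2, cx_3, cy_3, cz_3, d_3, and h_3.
cx_1 = 11; cy_1 = 8; cz_1 = 5; h_1 = 8; cx_2 = 11; cy_2 = 11; cz_2 = 3; w_2 = 6; h_2 = 7; cx_3 = 5; cy_3 = 9; cz_3 = 6; d_3 = 4; h_3 = 8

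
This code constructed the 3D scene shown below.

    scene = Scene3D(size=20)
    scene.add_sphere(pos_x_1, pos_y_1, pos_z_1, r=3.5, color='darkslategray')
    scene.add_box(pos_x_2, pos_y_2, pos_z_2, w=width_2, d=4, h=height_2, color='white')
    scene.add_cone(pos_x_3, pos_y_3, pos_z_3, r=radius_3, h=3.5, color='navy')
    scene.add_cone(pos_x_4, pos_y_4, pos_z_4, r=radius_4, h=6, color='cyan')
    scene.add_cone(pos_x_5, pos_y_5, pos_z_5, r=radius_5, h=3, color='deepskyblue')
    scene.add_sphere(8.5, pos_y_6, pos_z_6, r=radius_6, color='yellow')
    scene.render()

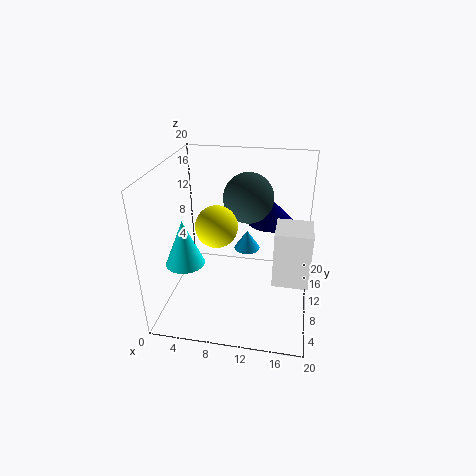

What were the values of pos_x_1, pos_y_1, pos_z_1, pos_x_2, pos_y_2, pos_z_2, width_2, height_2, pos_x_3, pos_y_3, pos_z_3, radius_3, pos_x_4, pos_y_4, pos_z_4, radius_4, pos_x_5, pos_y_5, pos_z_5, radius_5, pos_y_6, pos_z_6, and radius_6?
pos_x_1 = 11
pos_y_1 = 12.5
pos_z_1 = 15
pos_x_2 = 15.5
pos_y_2 = 1
pos_z_2 = 9.5
width_2 = 4
height_2 = 6.5
pos_x_3 = 14
pos_y_3 = 15
pos_z_3 = 10.5
radius_3 = 3.5
pos_x_4 = 4
pos_y_4 = 5
pos_z_4 = 8.5
radius_4 = 2.5
pos_x_5 = 10.5
pos_y_5 = 15
pos_z_5 = 5.5
radius_5 = 2
pos_y_6 = 4.5
pos_z_6 = 14.5
radius_6 = 2.5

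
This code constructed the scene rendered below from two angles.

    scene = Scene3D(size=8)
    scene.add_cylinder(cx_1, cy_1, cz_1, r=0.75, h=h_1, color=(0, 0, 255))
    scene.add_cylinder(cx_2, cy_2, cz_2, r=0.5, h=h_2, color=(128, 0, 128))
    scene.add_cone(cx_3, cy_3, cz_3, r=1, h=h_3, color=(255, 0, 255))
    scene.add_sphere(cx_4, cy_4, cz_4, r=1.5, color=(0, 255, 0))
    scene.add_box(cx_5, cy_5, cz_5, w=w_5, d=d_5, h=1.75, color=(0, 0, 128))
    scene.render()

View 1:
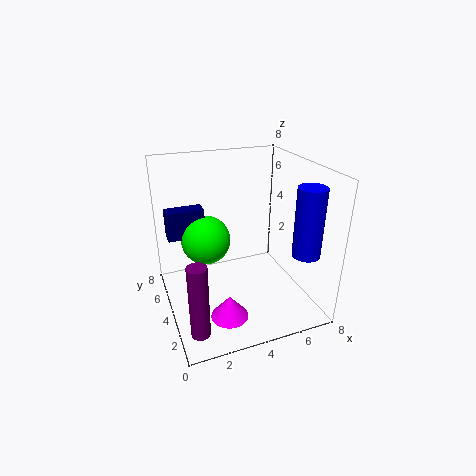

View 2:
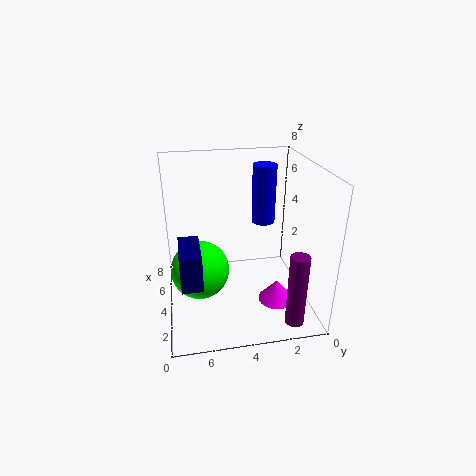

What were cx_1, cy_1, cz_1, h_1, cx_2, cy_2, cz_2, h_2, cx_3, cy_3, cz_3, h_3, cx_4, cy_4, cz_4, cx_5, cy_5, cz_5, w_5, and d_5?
cx_1 = 7; cy_1 = 1.75; cz_1 = 3.5; h_1 = 3.75; cx_2 = 1; cy_2 = 1.5; cz_2 = 0.25; h_2 = 4; cx_3 = 2.75; cy_3 = 2; cz_3 = 0.5; h_3 = 1.25; cx_4 = 2.75; cy_4 = 6.25; cz_4 = 3; cx_5 = 0.5; cy_5 = 6.25; cz_5 = 3.25; w_5 = 2.25; d_5 = 1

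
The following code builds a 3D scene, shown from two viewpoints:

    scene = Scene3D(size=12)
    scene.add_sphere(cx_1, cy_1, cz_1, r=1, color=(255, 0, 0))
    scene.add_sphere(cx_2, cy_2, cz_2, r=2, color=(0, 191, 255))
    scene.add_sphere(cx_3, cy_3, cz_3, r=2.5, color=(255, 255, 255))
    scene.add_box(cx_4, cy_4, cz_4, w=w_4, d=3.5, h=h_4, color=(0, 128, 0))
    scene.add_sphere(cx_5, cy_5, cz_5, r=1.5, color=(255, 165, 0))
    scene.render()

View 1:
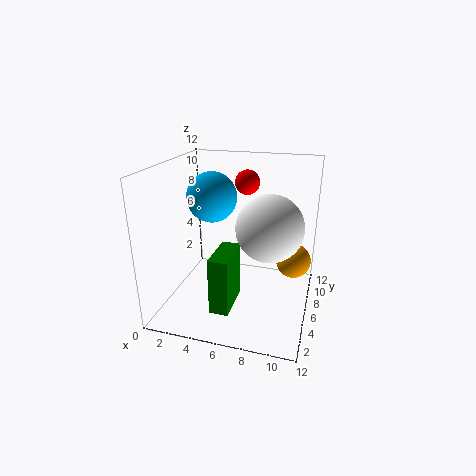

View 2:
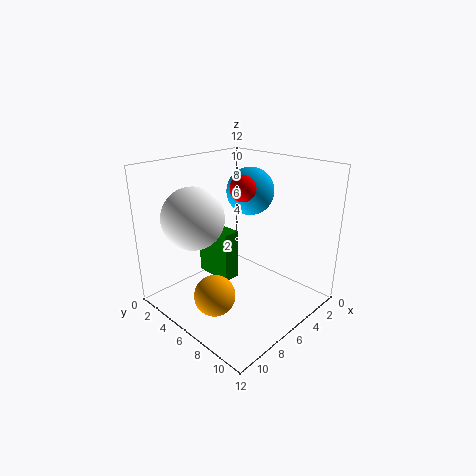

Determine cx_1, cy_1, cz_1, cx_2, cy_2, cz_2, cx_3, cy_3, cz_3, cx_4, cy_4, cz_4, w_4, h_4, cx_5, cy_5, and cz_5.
cx_1 = 6.5
cy_1 = 7
cz_1 = 10.5
cx_2 = 4
cy_2 = 5.5
cz_2 = 9.5
cx_3 = 9
cy_3 = 4
cz_3 = 8
cx_4 = 5
cy_4 = 1.5
cz_4 = 1.5
w_4 = 1.5
h_4 = 4.5
cx_5 = 10.5
cy_5 = 8
cz_5 = 3.5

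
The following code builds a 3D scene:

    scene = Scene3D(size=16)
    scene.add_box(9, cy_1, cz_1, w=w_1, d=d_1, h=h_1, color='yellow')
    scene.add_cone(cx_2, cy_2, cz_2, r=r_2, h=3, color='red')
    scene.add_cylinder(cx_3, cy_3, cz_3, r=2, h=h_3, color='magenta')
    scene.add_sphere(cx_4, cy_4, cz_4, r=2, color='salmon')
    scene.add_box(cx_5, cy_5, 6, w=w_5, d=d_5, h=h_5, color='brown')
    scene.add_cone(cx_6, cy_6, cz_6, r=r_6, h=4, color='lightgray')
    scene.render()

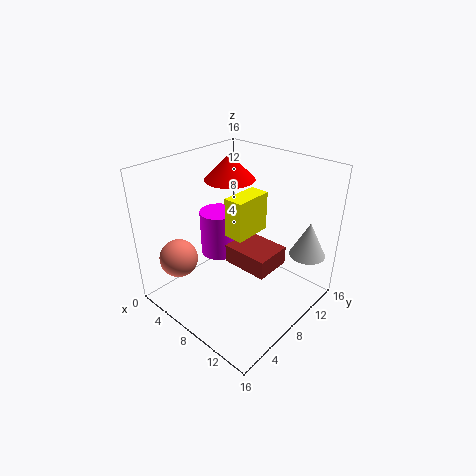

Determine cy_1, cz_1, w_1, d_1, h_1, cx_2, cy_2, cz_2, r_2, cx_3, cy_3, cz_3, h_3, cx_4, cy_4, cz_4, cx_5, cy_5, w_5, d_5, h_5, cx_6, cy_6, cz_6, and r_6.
cy_1 = 5
cz_1 = 10
w_1 = 2
d_1 = 4
h_1 = 4
cx_2 = 4
cy_2 = 11
cz_2 = 13
r_2 = 3
cx_3 = 6
cy_3 = 7
cz_3 = 6
h_3 = 5
cx_4 = 5
cy_4 = 2
cz_4 = 7
cx_5 = 8
cy_5 = 6
w_5 = 5
d_5 = 4
h_5 = 2
cx_6 = 14
cy_6 = 13
cz_6 = 6
r_6 = 2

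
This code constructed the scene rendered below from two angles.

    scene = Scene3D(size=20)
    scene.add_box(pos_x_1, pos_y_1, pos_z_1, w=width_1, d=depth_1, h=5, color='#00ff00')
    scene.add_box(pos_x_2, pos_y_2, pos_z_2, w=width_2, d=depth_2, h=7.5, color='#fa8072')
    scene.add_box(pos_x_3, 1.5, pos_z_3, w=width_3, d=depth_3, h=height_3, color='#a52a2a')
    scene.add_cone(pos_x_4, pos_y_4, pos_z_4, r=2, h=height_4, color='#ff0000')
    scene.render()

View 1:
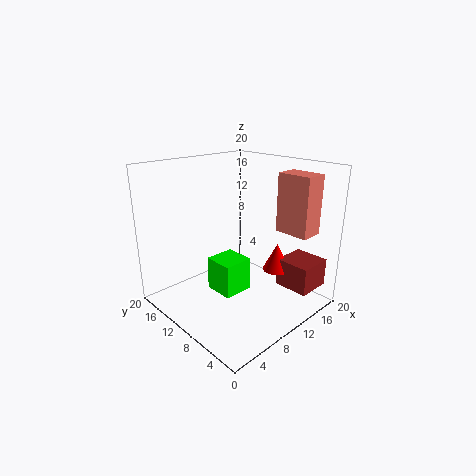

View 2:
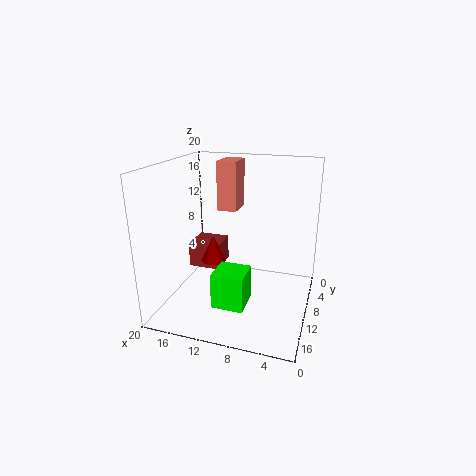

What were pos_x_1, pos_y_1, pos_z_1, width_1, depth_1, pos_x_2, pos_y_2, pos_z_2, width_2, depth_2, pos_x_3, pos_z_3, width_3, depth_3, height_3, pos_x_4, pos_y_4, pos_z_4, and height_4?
pos_x_1 = 8, pos_y_1 = 10, pos_z_1 = 1, width_1 = 4.5, depth_1 = 4.5, pos_x_2 = 12, pos_y_2 = 0.5, pos_z_2 = 12, width_2 = 3, depth_2 = 4.5, pos_x_3 = 14.5, pos_z_3 = 2.5, width_3 = 5, depth_3 = 5, height_3 = 4, pos_x_4 = 15, pos_y_4 = 7, pos_z_4 = 4.5, height_4 = 4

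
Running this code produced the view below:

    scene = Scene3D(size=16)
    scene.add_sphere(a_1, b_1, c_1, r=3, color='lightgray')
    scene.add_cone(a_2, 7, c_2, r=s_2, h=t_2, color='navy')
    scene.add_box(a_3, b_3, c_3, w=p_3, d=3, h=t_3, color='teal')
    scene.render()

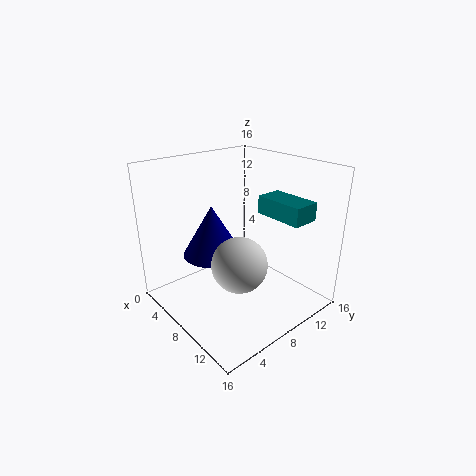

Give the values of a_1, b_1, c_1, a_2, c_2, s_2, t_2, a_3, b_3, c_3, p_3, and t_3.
a_1 = 10; b_1 = 6.5; c_1 = 6; a_2 = 4.5; c_2 = 5; s_2 = 3.5; t_2 = 6; a_3 = 8.5; b_3 = 10.5; c_3 = 10.5; p_3 = 5.5; t_3 = 2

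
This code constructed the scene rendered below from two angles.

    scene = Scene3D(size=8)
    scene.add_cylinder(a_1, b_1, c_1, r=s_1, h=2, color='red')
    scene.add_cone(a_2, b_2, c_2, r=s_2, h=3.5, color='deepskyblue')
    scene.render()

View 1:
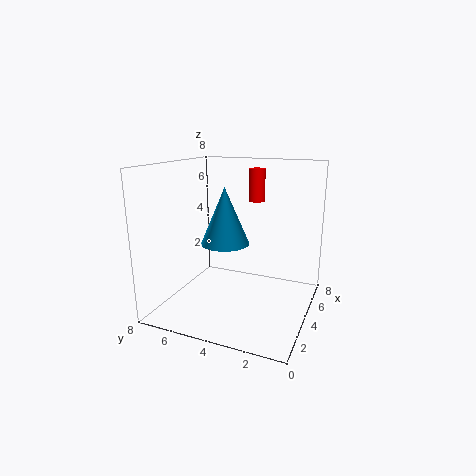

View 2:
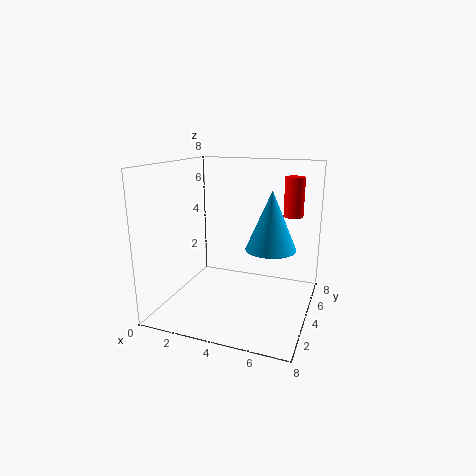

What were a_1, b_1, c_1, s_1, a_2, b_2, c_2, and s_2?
a_1 = 7, b_1 = 4, c_1 = 5.5, s_1 = 0.5, a_2 = 5.5, b_2 = 5.5, c_2 = 3, s_2 = 1.5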